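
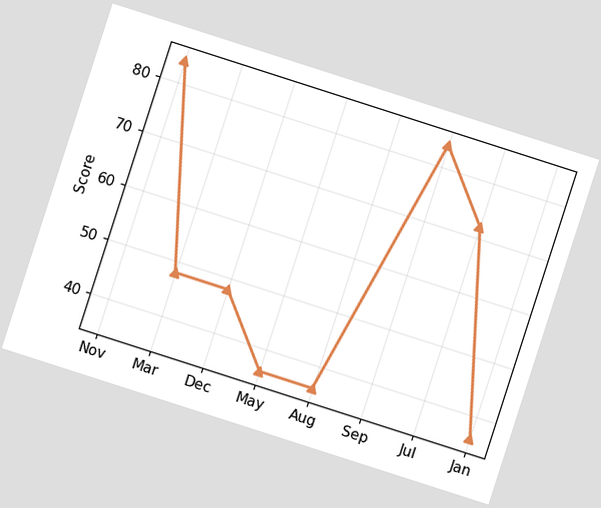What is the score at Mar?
48

The chart is tilted about 18° clockwise. At Mar, the line is at 48.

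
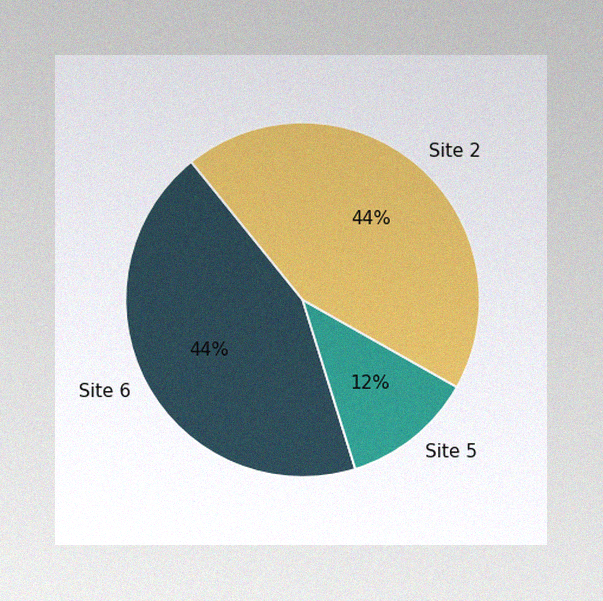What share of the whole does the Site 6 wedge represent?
44%

The image has some photo noise and uneven lighting. The Site 6 slice takes up 44% of the pie.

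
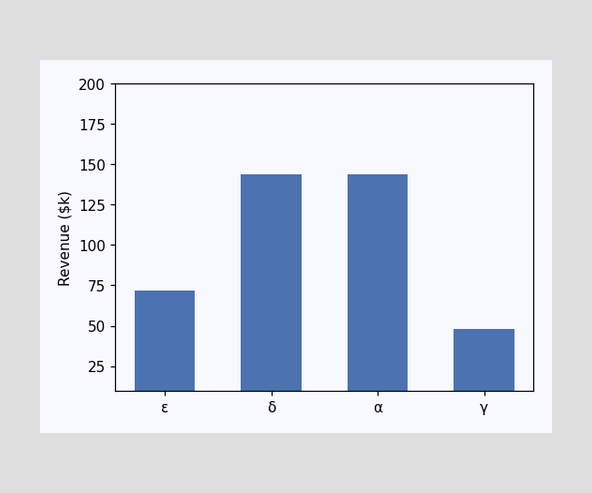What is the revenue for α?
Reading along the chart's y-axis, the α bar reaches $144k.

$144k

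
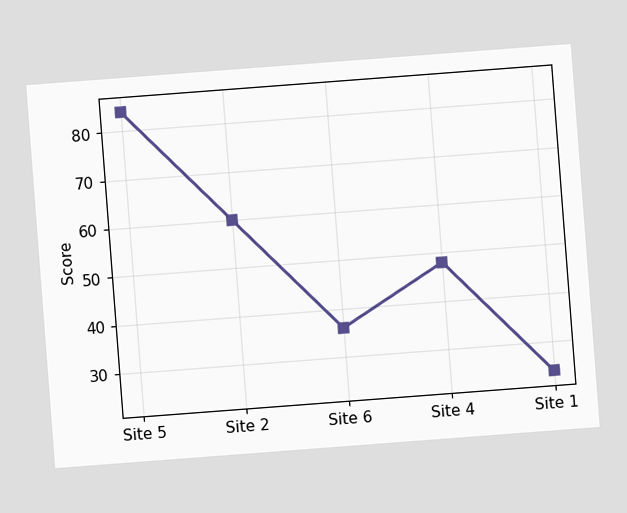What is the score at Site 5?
84

The chart is tilted about 4° counter-clockwise. At Site 5, the line is at 84.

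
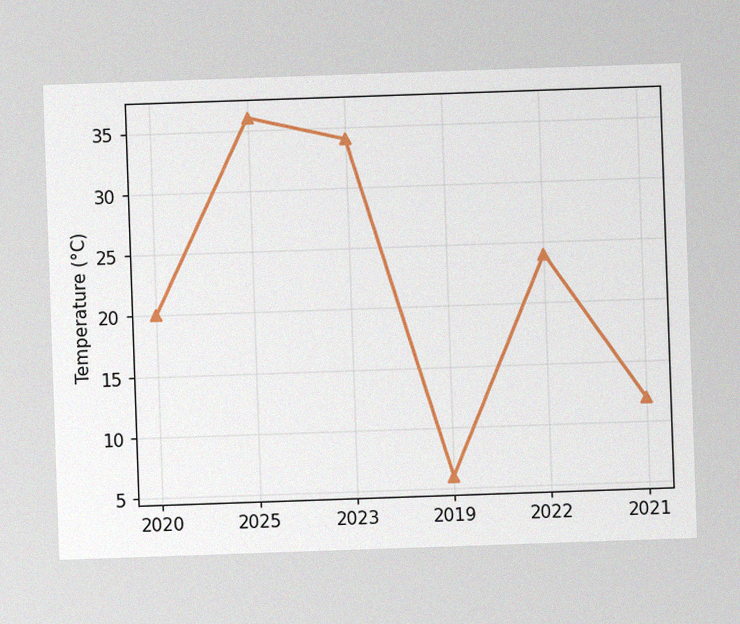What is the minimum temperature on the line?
The image has some photo noise and uneven lighting. The lowest point is at 2019, and reading across to the y-axis gives 6°C.

6°C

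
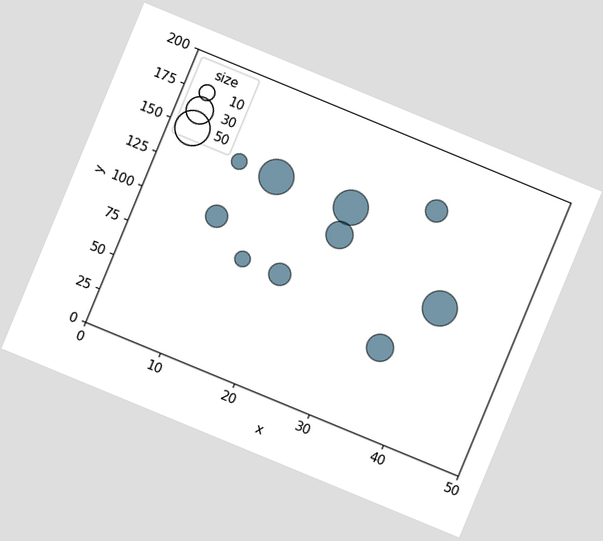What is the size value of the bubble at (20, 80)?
20

The chart is tilted about 22° clockwise. Matching the bubble at (20, 80) against the size legend gives 20.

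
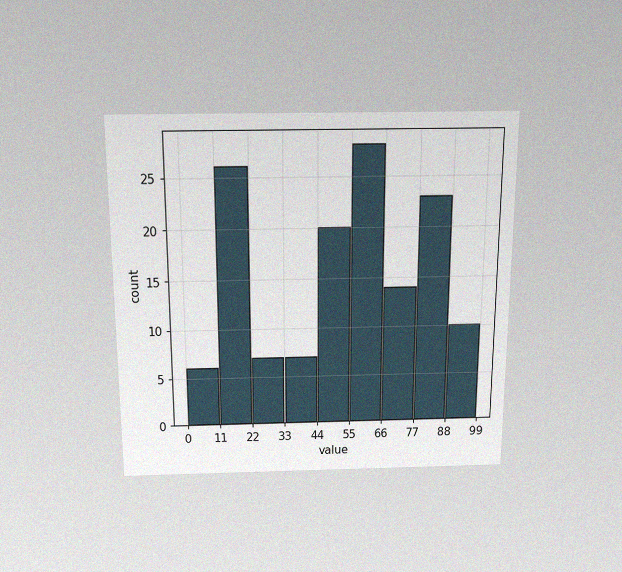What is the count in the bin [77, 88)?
23

The chart is viewed slightly from above, with some photo noise. The [77, 88) bin has height 23.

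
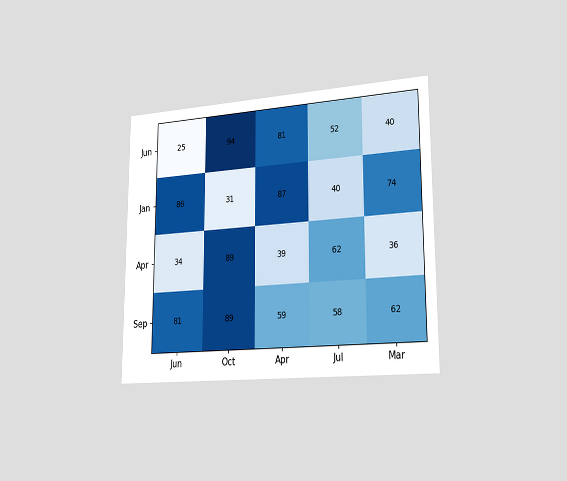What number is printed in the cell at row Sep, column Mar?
62

The chart is viewed slightly from the right. The (Sep, Mar) cell reads 62.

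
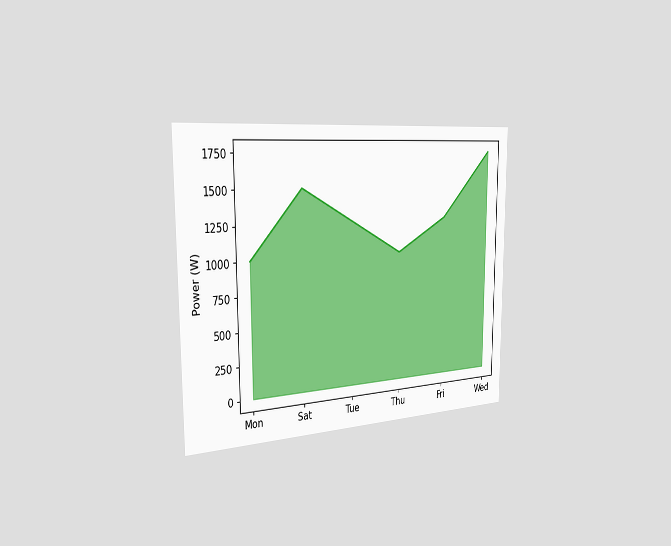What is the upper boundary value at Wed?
The chart is viewed slightly from the left. At Wed the upper boundary is at 1750W.

1750W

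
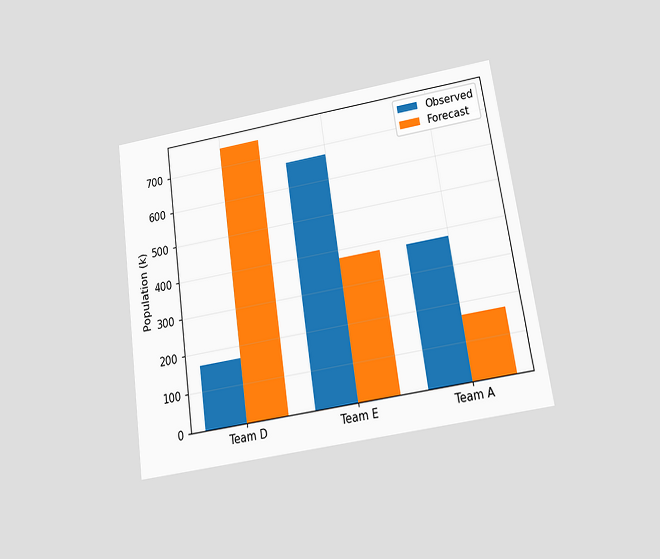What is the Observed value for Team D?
The chart is tilted about 8° counter-clockwise and viewed slightly from below. The Observed bar at Team D reaches 168k on the y-axis.

168k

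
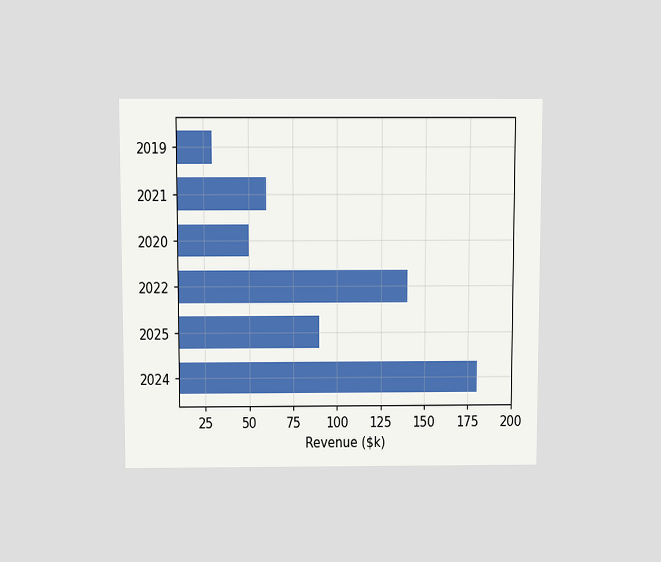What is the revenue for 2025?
$90k

The chart is viewed slightly from above. Reading along the chart's x-axis, the 2025 bar reaches $90k.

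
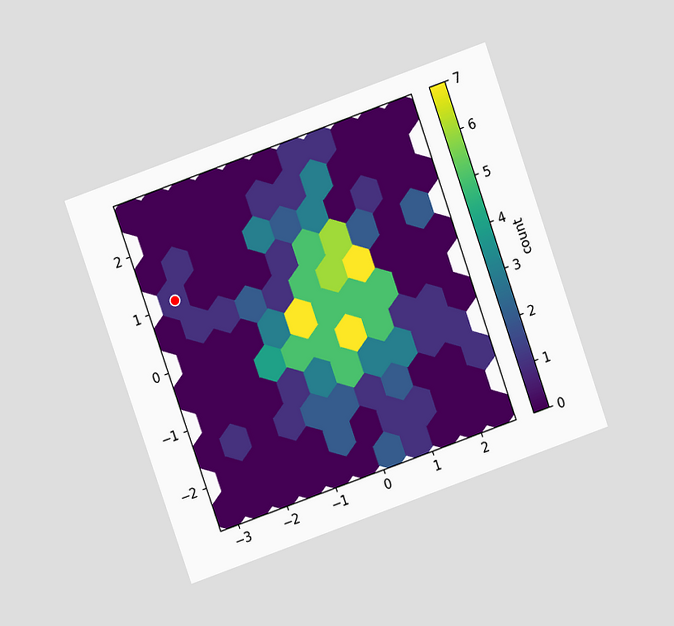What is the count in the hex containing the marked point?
The chart is tilted about 19° counter-clockwise and viewed at a slight angle. The marked hex reads 1 on the colorbar.

1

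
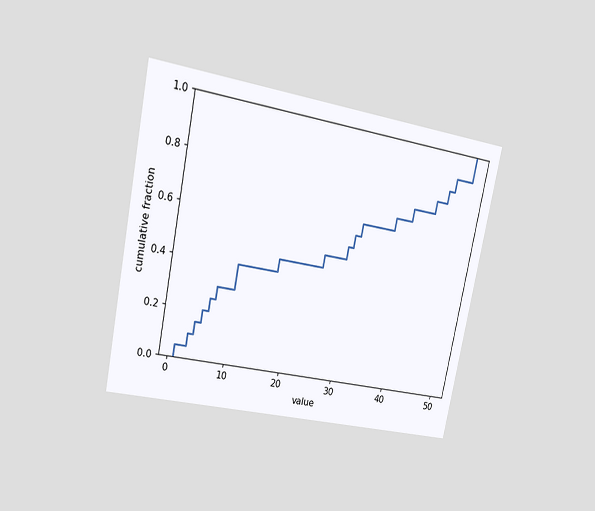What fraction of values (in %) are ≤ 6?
The chart is tilted about 11° clockwise and viewed at a slight angle. At x=6 the ECDF step is at 25%.

25%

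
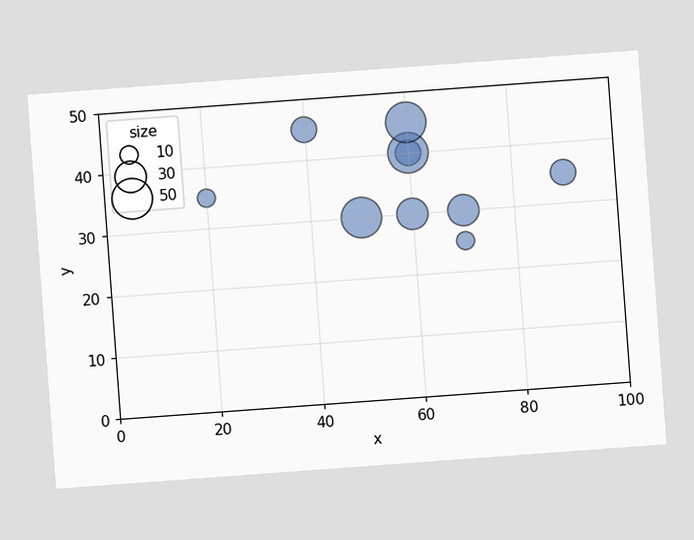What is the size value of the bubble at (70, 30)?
The chart is tilted about 4° counter-clockwise. Matching the bubble at (70, 30) against the size legend gives 30.

30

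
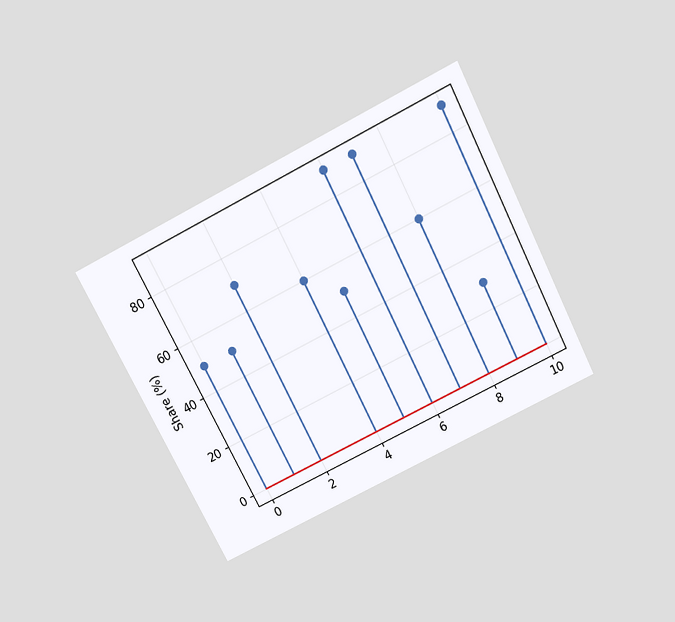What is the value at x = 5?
50%

The chart is tilted about 27° counter-clockwise and viewed slightly from above. The stem at x=5 reaches 50%.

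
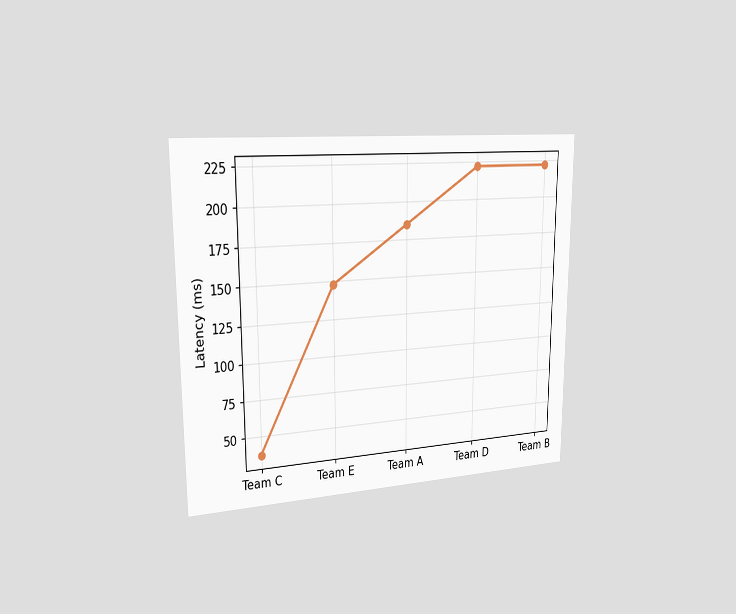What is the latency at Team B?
The chart is viewed slightly from the left. At Team B, the line is at 222ms.

222ms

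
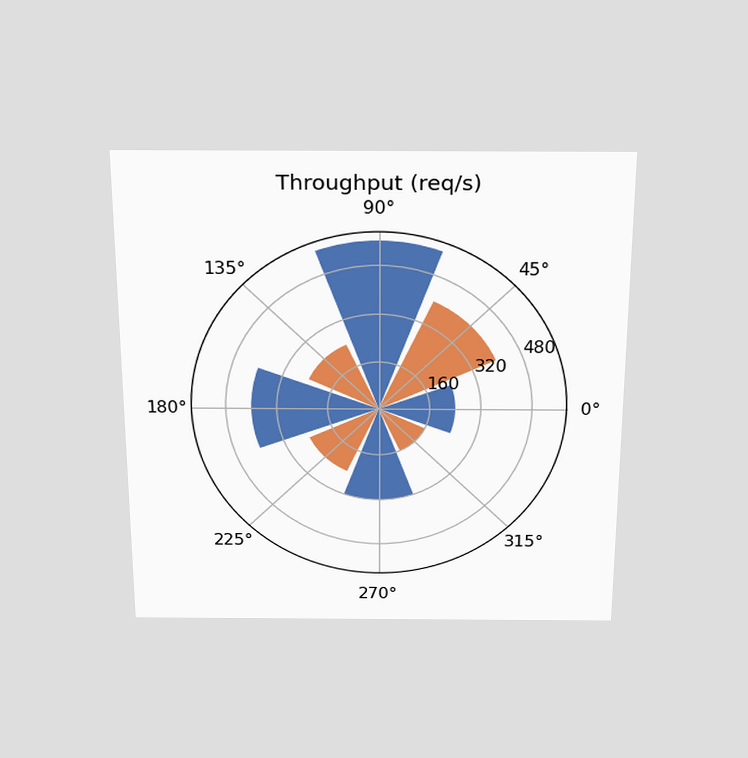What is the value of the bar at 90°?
The chart is viewed slightly from above. The bar at 90° reaches 560req/s on the radial axis.

560req/s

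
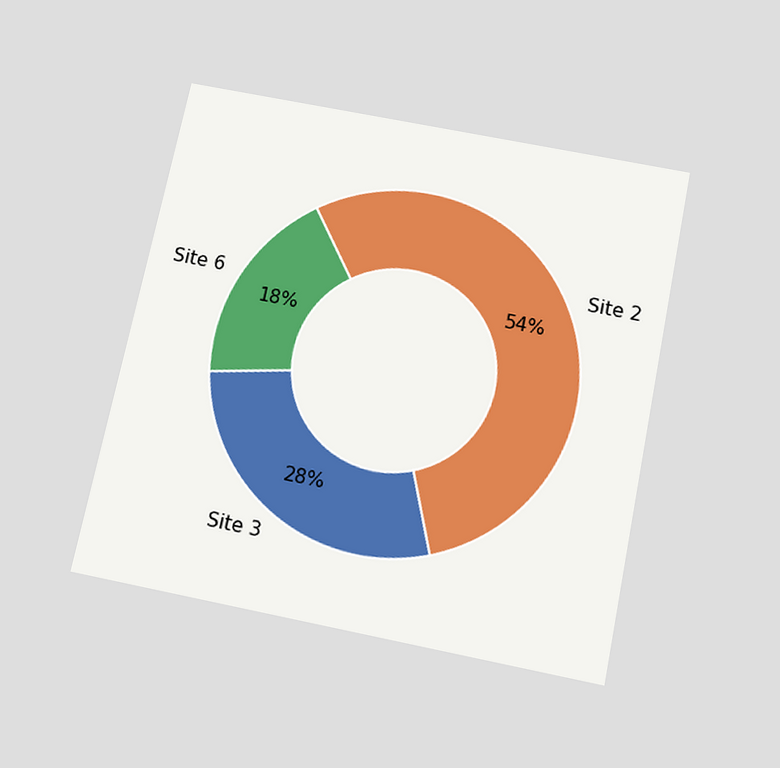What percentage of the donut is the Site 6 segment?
18%

The chart is tilted about 12° clockwise and viewed slightly from below. The Site 6 segment takes up 18% of the ring.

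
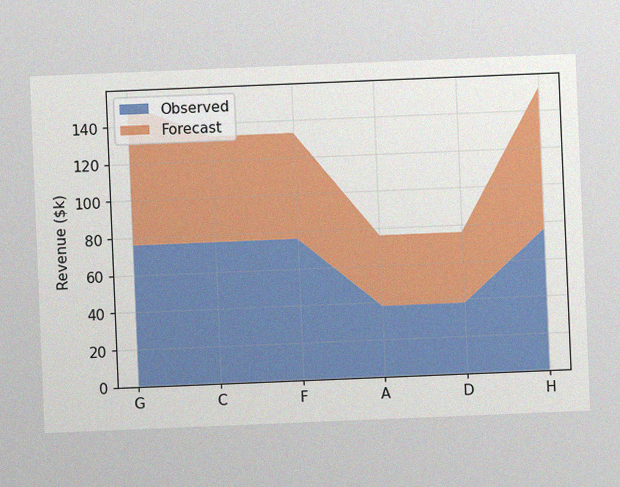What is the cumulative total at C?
$133k

The chart is tilted about 2° counter-clockwise, with some photo noise. The stacked total at C reaches $133k.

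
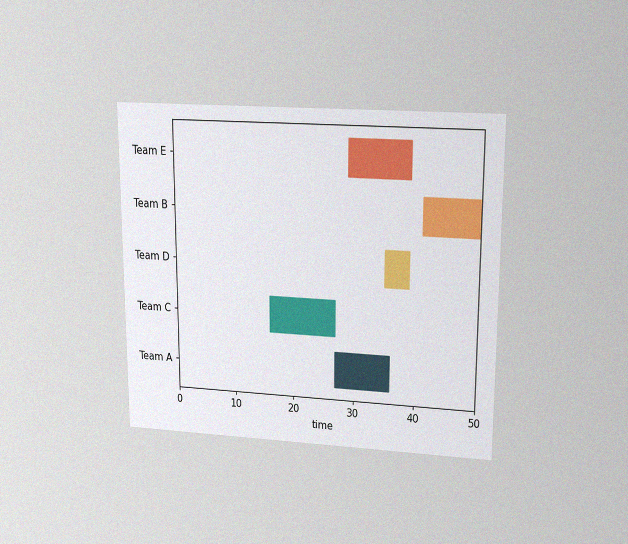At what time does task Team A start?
The chart is viewed slightly from above, with some photo noise. The Team A bar begins at t=27.

27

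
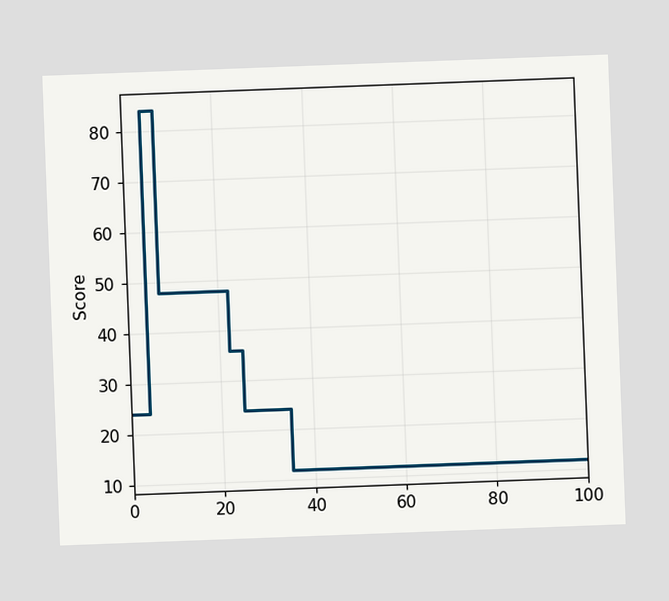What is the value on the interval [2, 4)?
24

The chart is tilted about 2° counter-clockwise. On [2, 4) the step sits at 24.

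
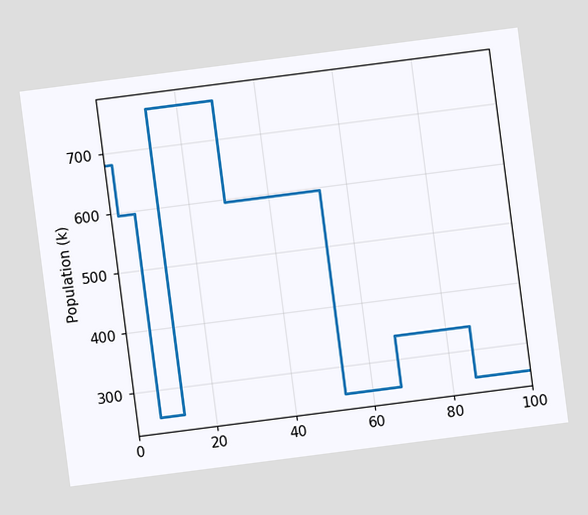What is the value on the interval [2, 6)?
595k

The chart is tilted about 7° counter-clockwise. On [2, 6) the step sits at 595k.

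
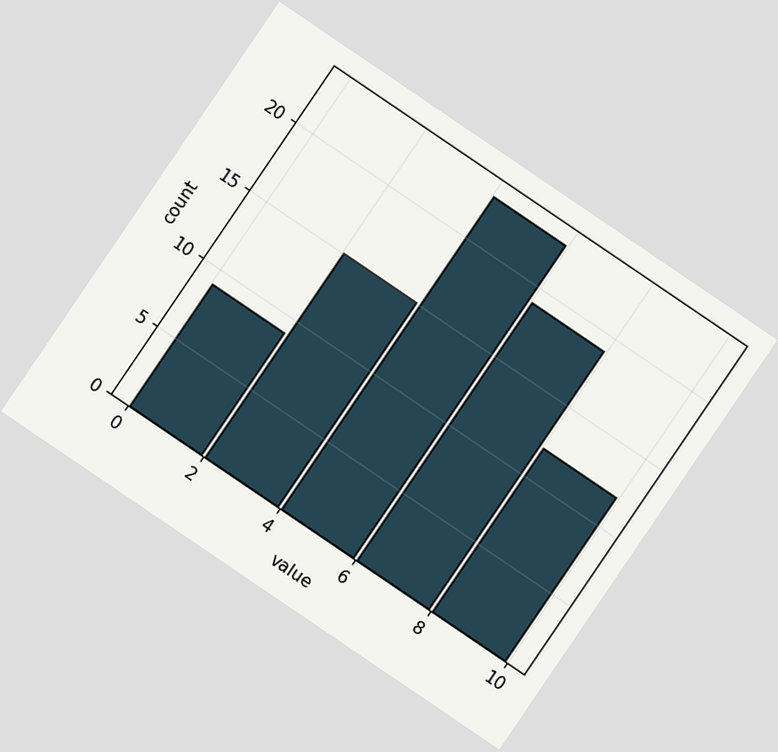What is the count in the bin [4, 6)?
The chart is tilted about 34° clockwise. The [4, 6) bin has height 23.

23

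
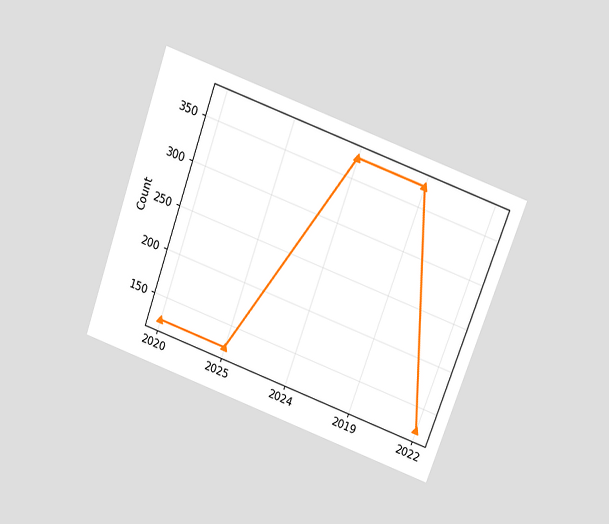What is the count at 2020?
124

The chart is tilted about 20° clockwise and viewed slightly from above. At 2020, the line is at 124.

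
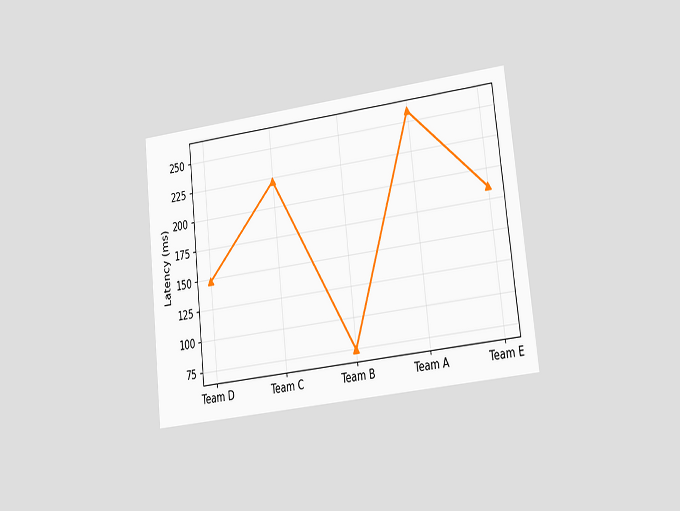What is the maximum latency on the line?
259ms

The chart is tilted about 6° counter-clockwise and viewed at a slight angle. The highest point is at Team A, and reading across to the y-axis gives 259ms.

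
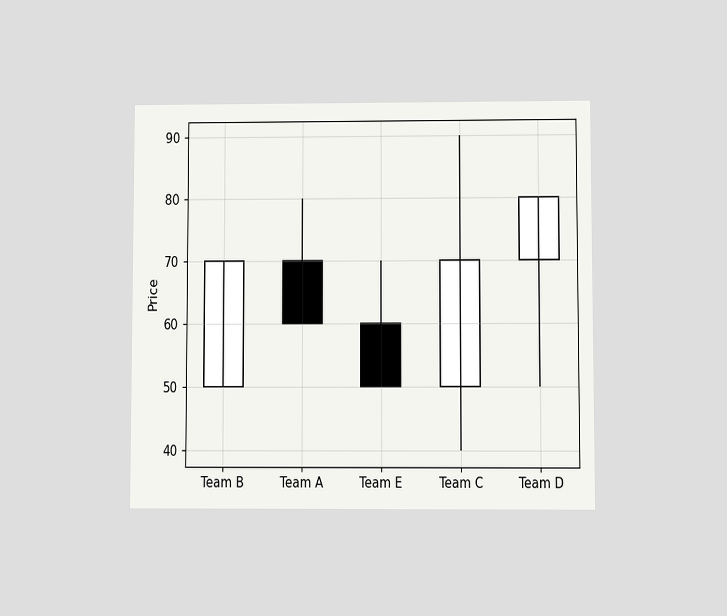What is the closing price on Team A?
The chart is viewed at a slight angle. The Team A candle closes at 60.

60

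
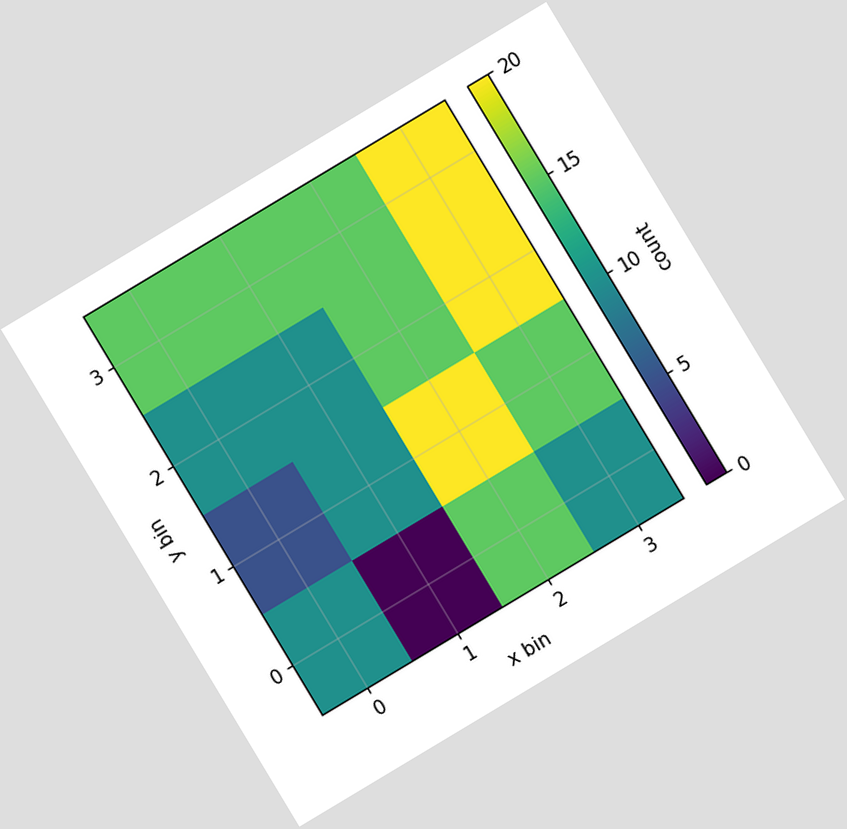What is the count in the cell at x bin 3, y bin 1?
15

The chart is tilted about 31° counter-clockwise. Matching the cell (3, 1) against the colorbar gives 15.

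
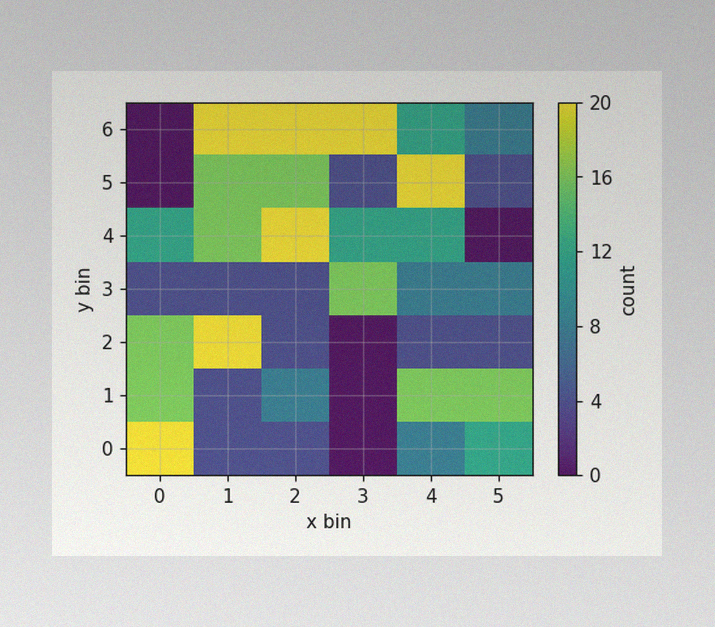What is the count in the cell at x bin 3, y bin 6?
20

The image has some photo noise and uneven lighting. Matching the cell (3, 6) against the colorbar gives 20.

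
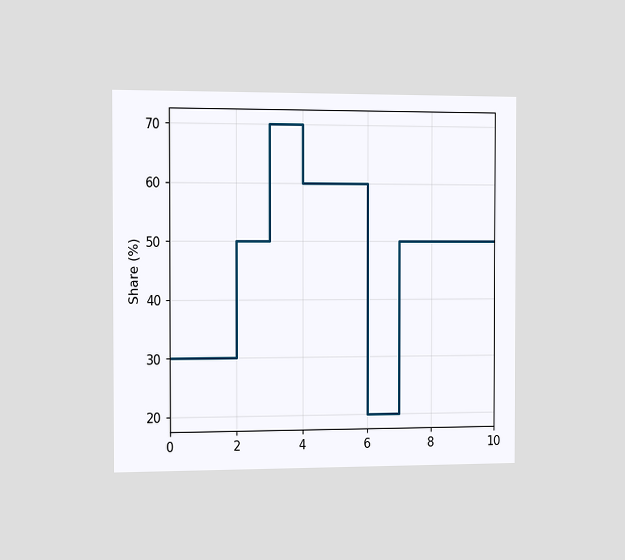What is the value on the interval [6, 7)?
The chart is viewed slightly from the left. On [6, 7) the step sits at 20%.

20%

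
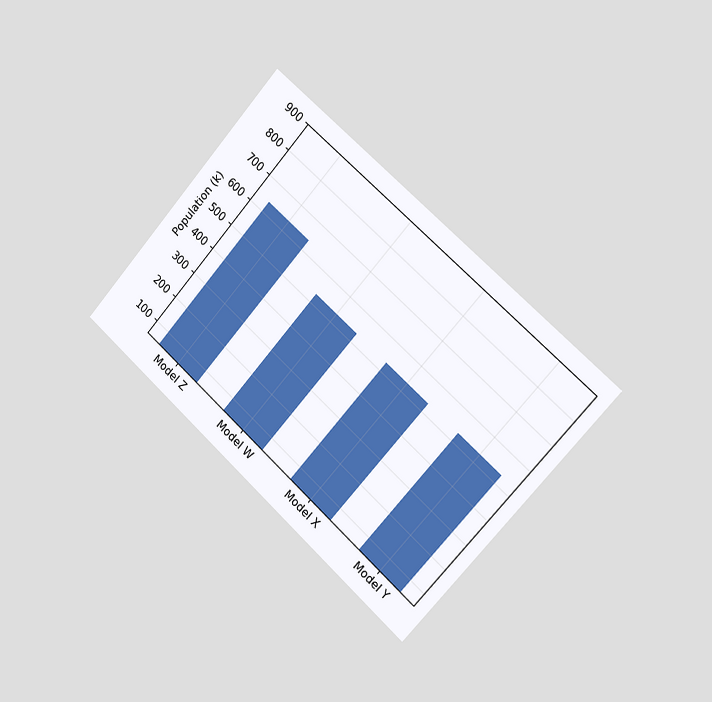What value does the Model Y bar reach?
530k

The chart is tilted about 42° clockwise and viewed slightly from the right. Reading along the chart's y-axis, the Model Y bar reaches 530k.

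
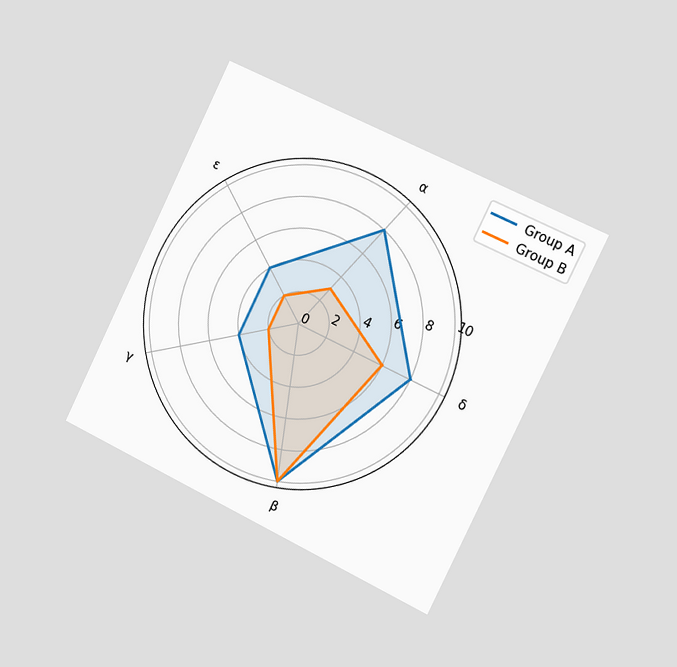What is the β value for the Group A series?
The chart is tilted about 26° clockwise and viewed slightly from the right. On the β axis, Group A reaches 10.

10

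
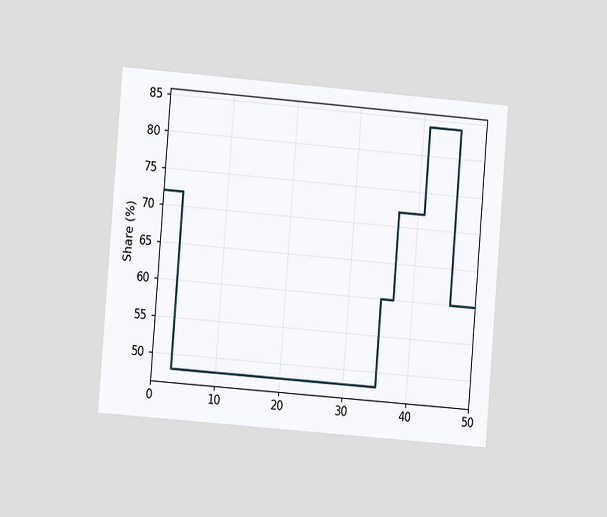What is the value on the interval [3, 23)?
The chart is tilted about 5° clockwise and viewed at a slight angle. On [3, 23) the step sits at 48%.

48%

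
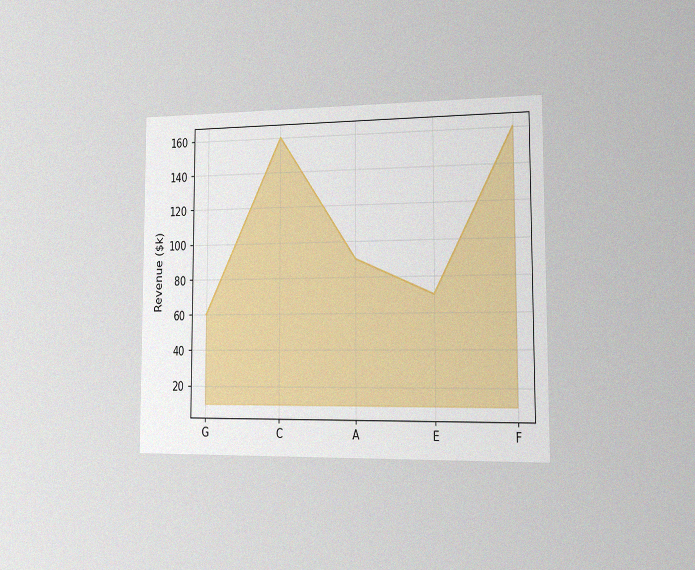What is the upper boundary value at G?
$60k

The chart is viewed slightly from the right, with some photo noise. At G the upper boundary is at $60k.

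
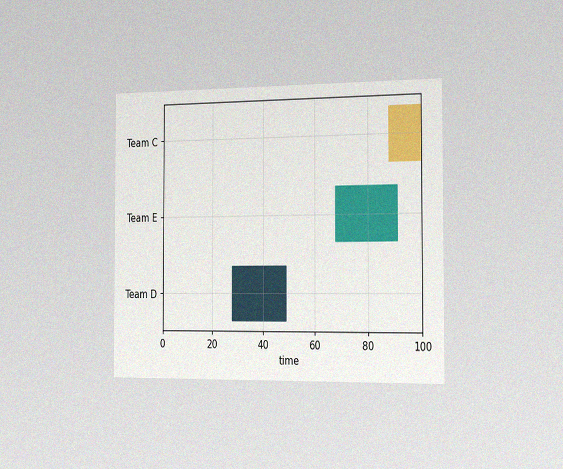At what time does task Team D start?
The chart is viewed slightly from the right, with some photo noise. The Team D bar begins at t=28.

28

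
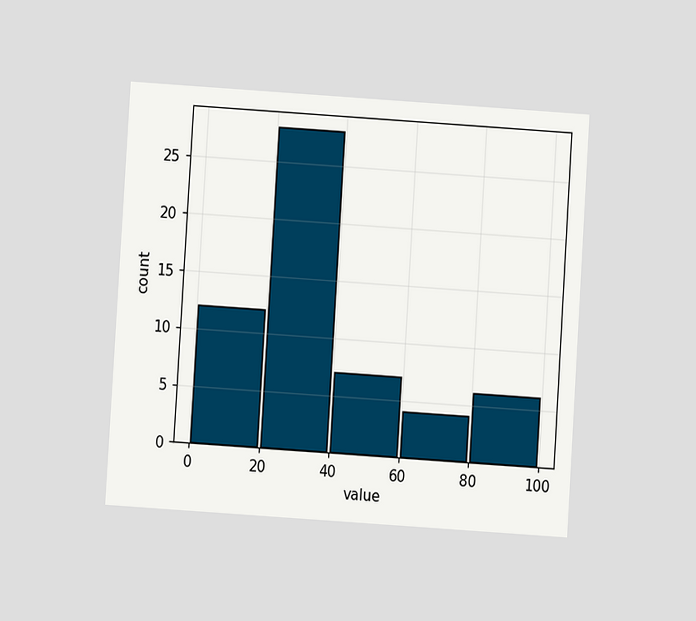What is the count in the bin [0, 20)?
12

The chart is tilted about 4° clockwise and viewed at a slight angle. The [0, 20) bin has height 12.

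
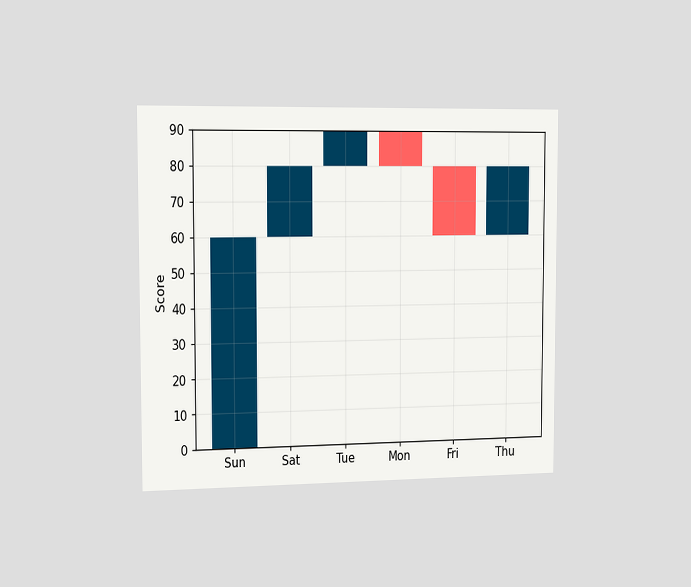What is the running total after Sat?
80

The chart is viewed slightly from the left. After Sat the running total reaches 80.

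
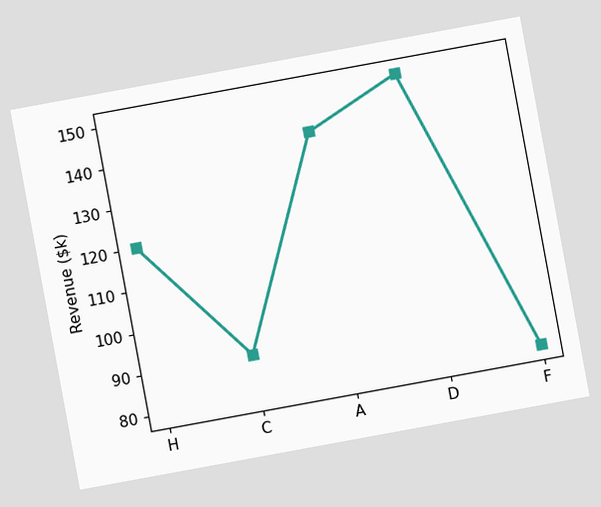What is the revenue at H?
The chart is tilted about 10° counter-clockwise. At H, the line is at $120k.

$120k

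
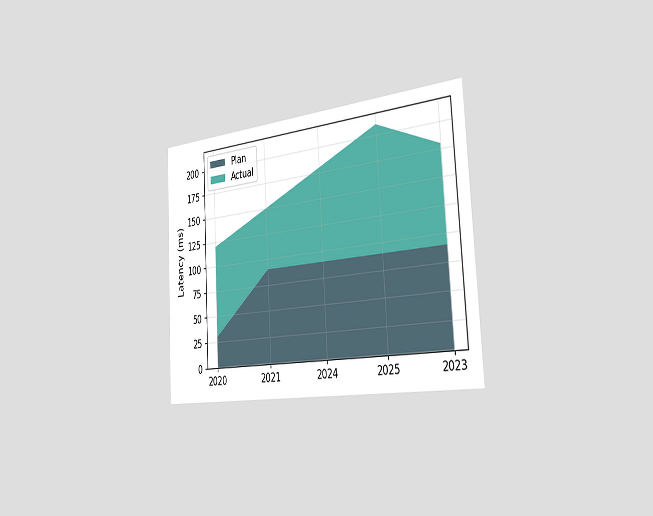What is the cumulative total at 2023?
The chart is tilted about 3° counter-clockwise and viewed slightly from the right. The stacked total at 2023 reaches 180ms.

180ms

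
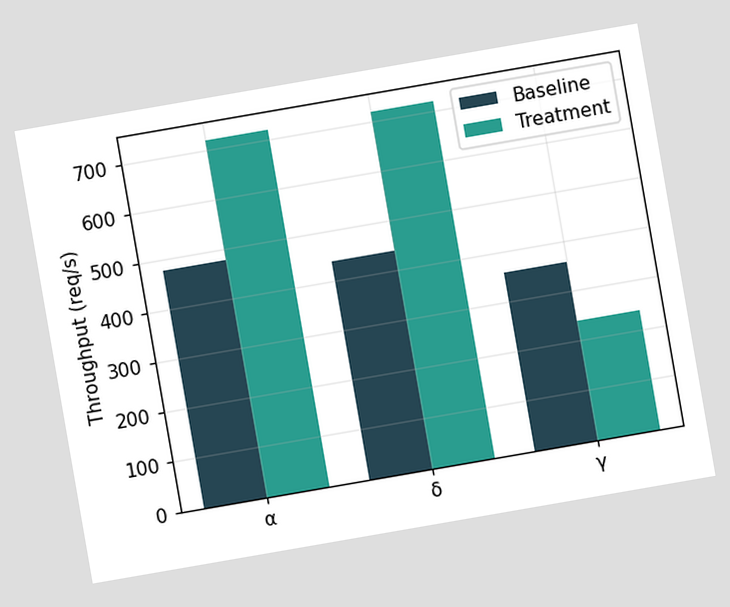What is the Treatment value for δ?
The chart is tilted about 10° counter-clockwise. The Treatment bar at δ reaches 720req/s on the y-axis.

720req/s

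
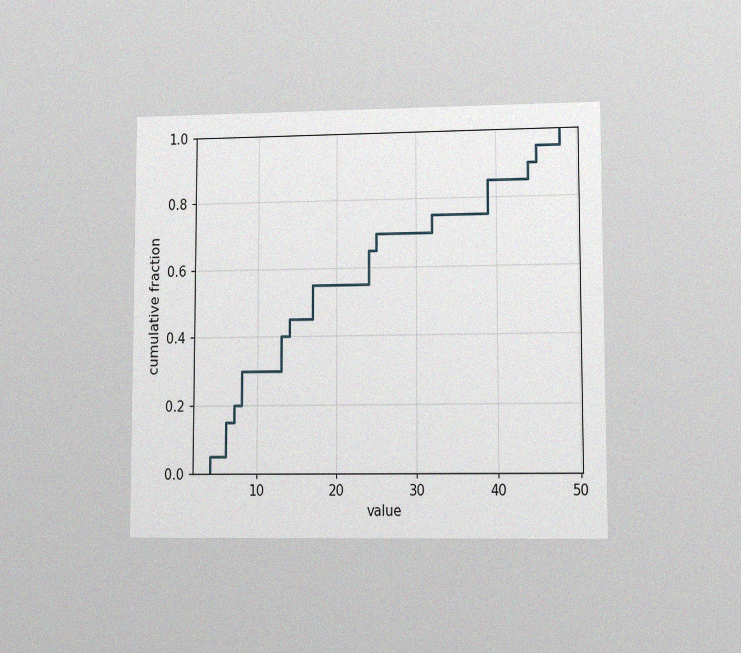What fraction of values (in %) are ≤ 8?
30%

The chart is viewed at a slight angle, with some photo noise. At x=8 the ECDF step is at 30%.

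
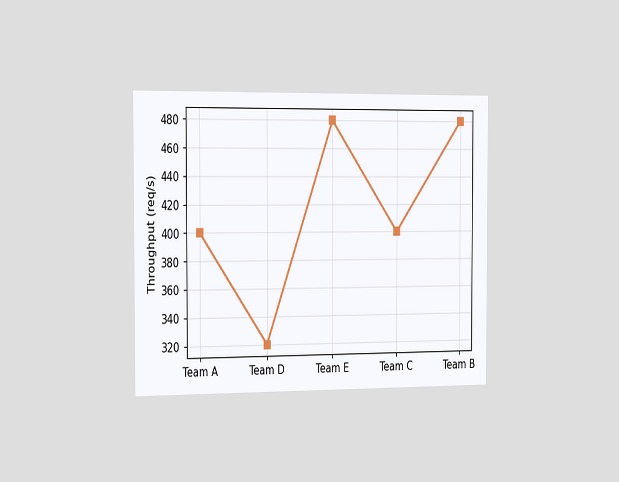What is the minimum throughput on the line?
320req/s

The chart is viewed slightly from the left. The lowest point is at Team D, and reading across to the y-axis gives 320req/s.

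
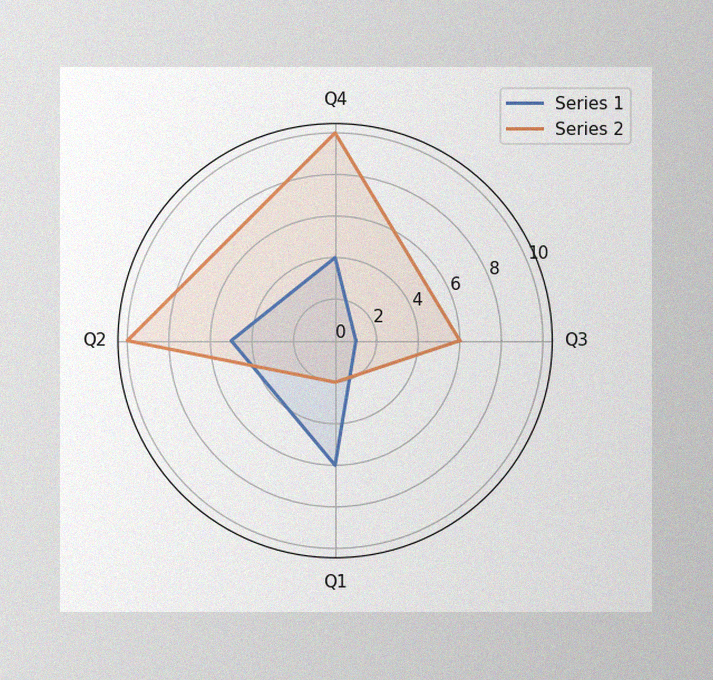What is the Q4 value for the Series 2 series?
10

The image has some photo noise and uneven lighting. On the Q4 axis, Series 2 reaches 10.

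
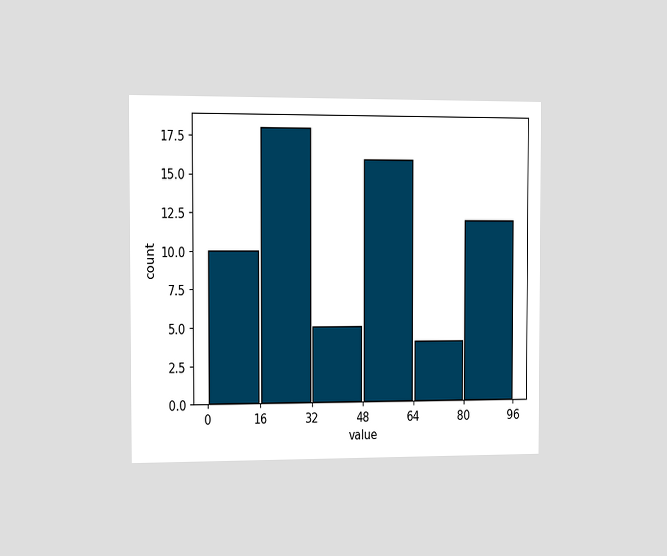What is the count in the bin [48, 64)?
16

The chart is viewed slightly from the left. The [48, 64) bin has height 16.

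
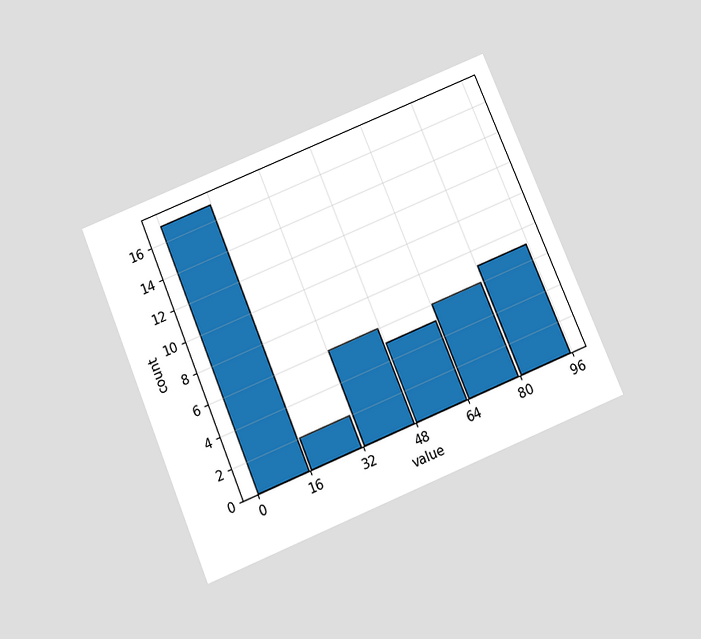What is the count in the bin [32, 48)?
6

The chart is tilted about 22° counter-clockwise and viewed slightly from below. The [32, 48) bin has height 6.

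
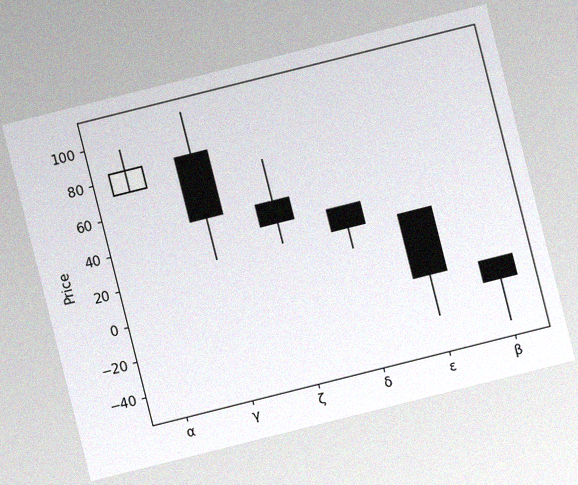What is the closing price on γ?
48

The chart is tilted about 14° counter-clockwise, with some photo noise. The γ candle closes at 48.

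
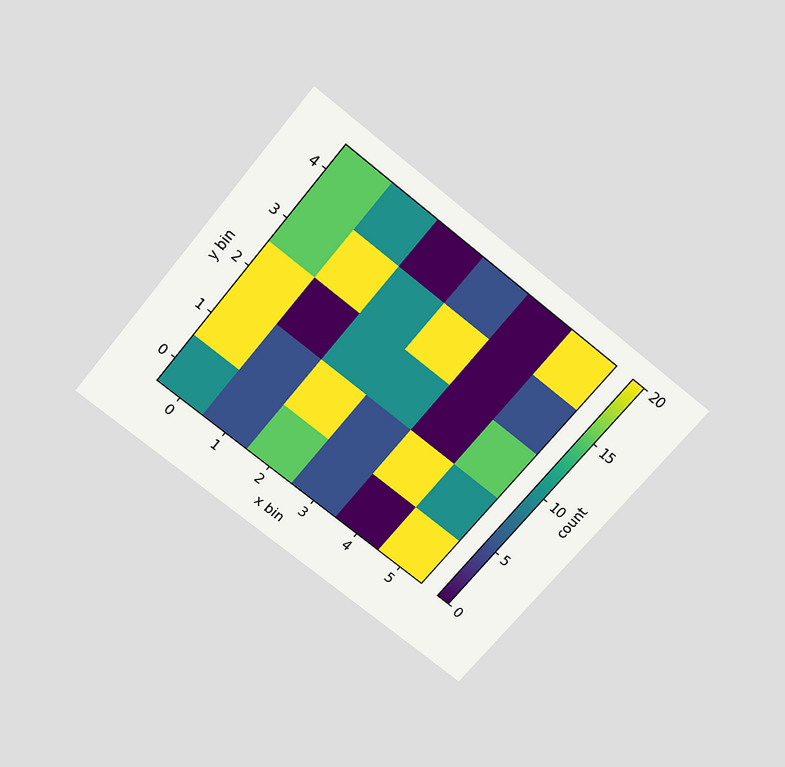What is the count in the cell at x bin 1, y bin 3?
The chart is tilted about 39° clockwise and viewed slightly from above. Matching the cell (1, 3) against the colorbar gives 20.

20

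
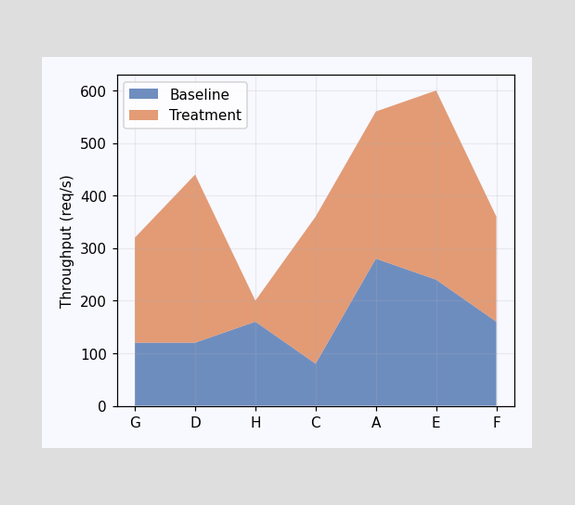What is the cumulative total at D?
The stacked total at D reaches 440req/s.

440req/s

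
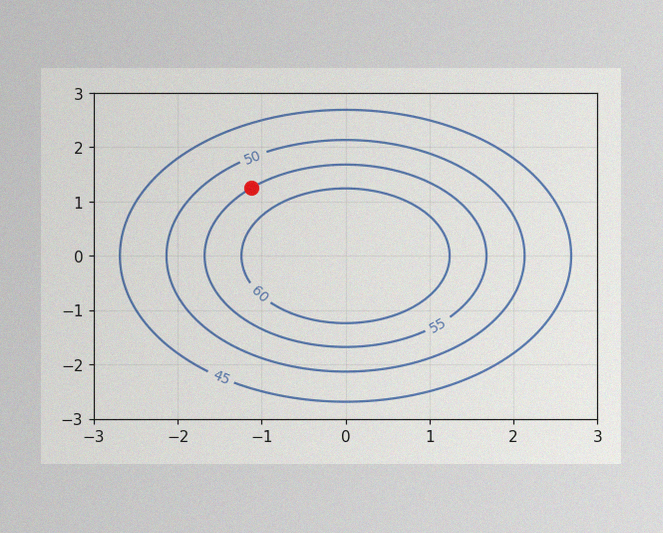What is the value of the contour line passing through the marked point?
55

The image has some photo noise and uneven lighting. The marked point sits on the contour labelled 55.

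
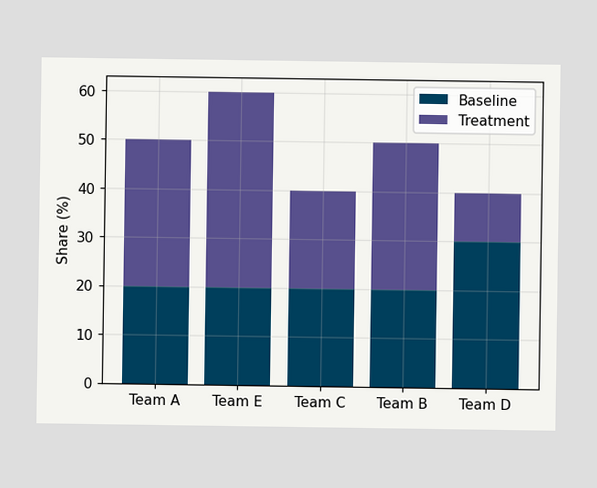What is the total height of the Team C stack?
The Team C stack's top reaches 40% on the y-axis.

40%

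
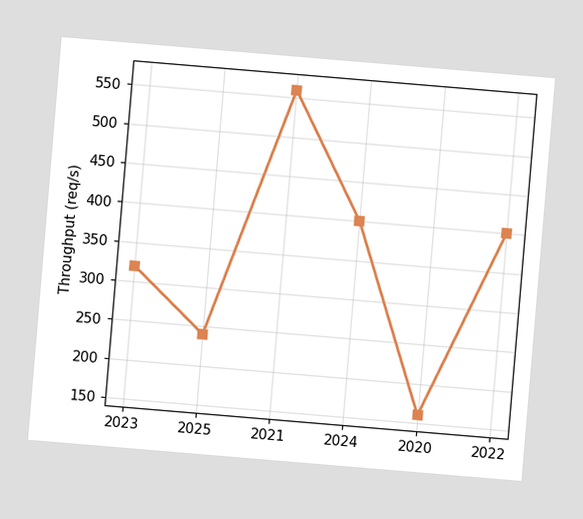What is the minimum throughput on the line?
160req/s

The chart is tilted about 5° clockwise. The lowest point is at 2020, and reading across to the y-axis gives 160req/s.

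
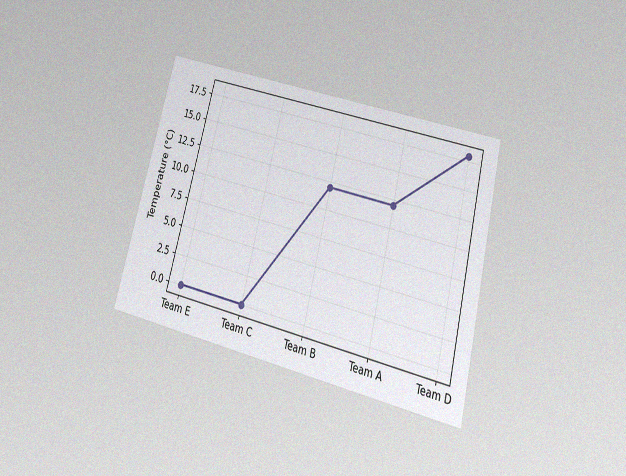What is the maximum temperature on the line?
The chart is tilted about 14° clockwise and viewed slightly from below, with some photo noise. The highest point is at Team D, and reading across to the y-axis gives 18°C.

18°C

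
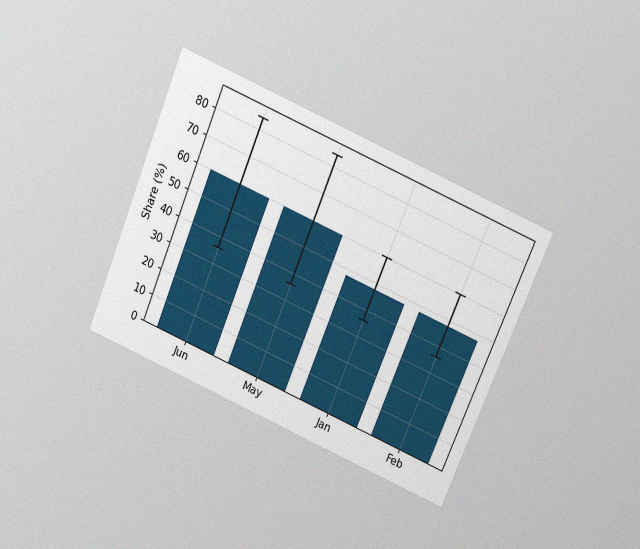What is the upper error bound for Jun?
84%

The chart is tilted about 23° clockwise and viewed slightly from above, with some photo noise. The Jun bar's upper whisker reaches 84%.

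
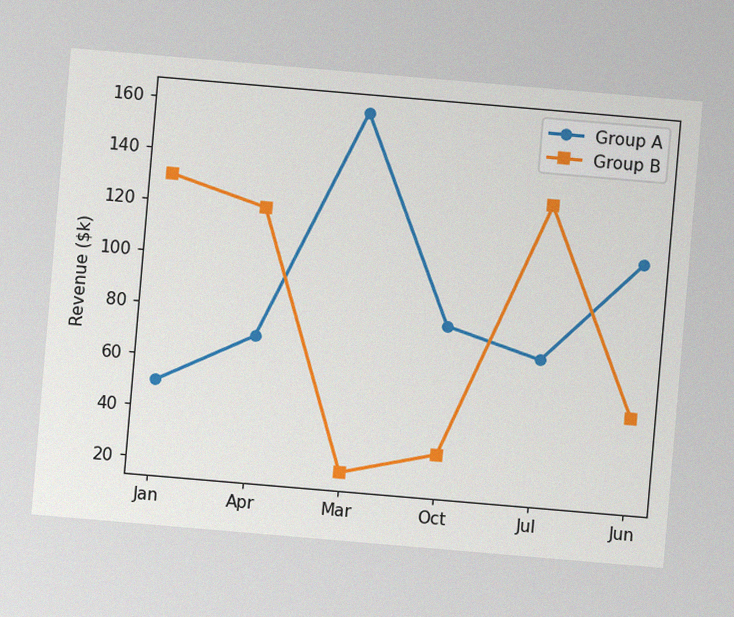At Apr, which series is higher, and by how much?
Group B, by $50k

The chart is tilted about 5° clockwise, with some photo noise. At Apr, Group B sits above the other line by $50k.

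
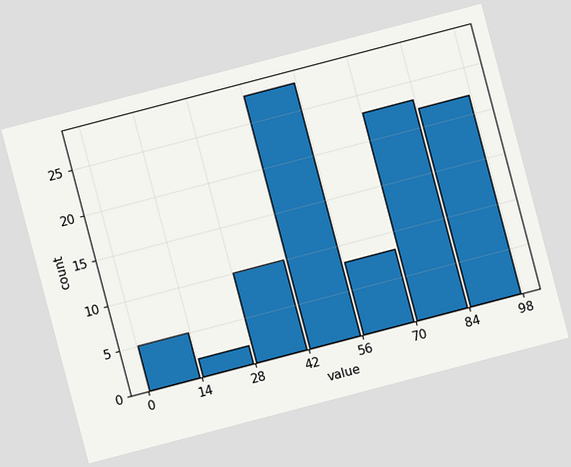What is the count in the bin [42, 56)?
The chart is tilted about 15° counter-clockwise. The [42, 56) bin has height 28.

28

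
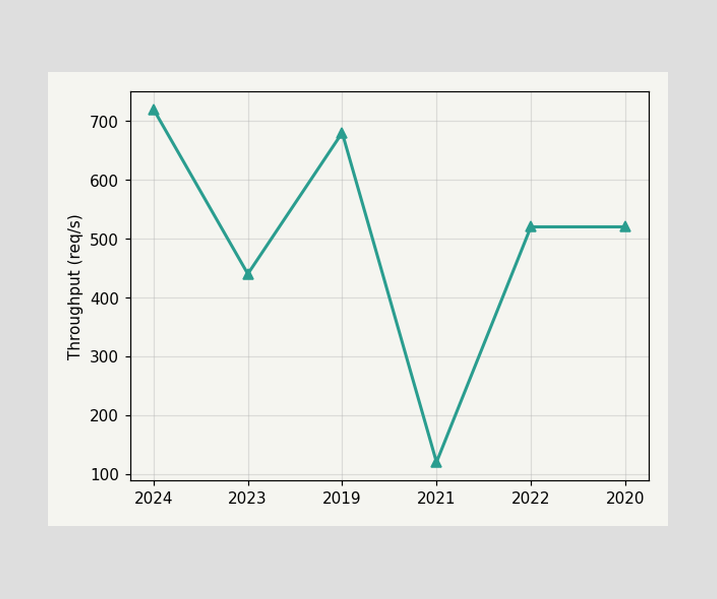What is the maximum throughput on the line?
720req/s

The highest point is at 2024, and reading across to the y-axis gives 720req/s.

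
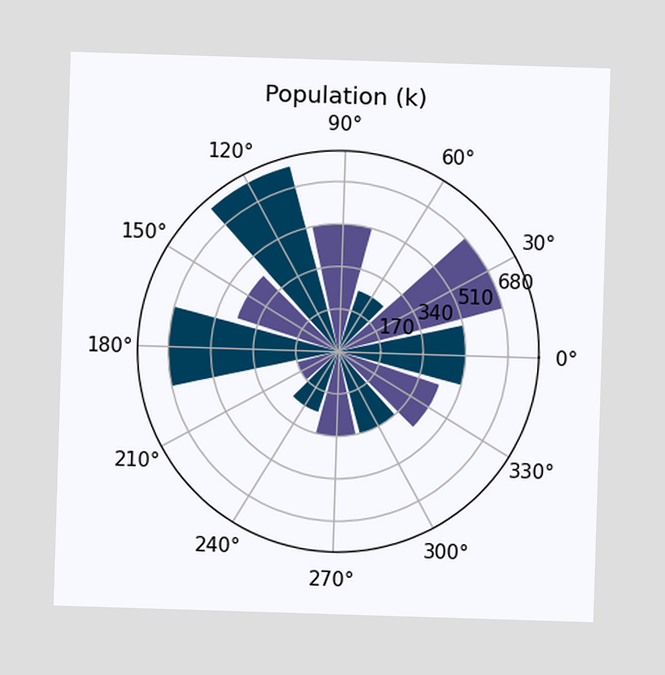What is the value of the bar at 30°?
The bar at 30° reaches 680k on the radial axis.

680k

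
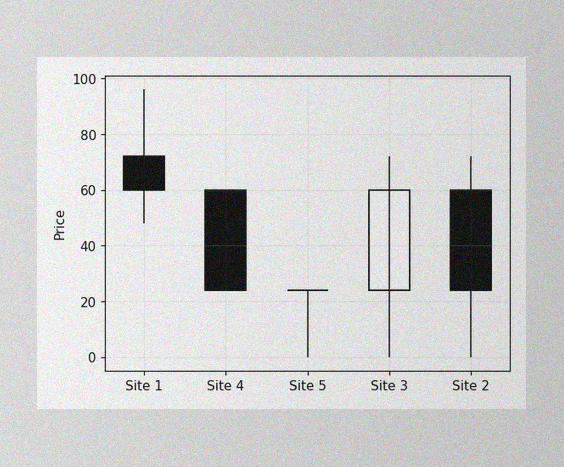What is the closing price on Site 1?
The image has some photo noise and uneven lighting. The Site 1 candle closes at 60.

60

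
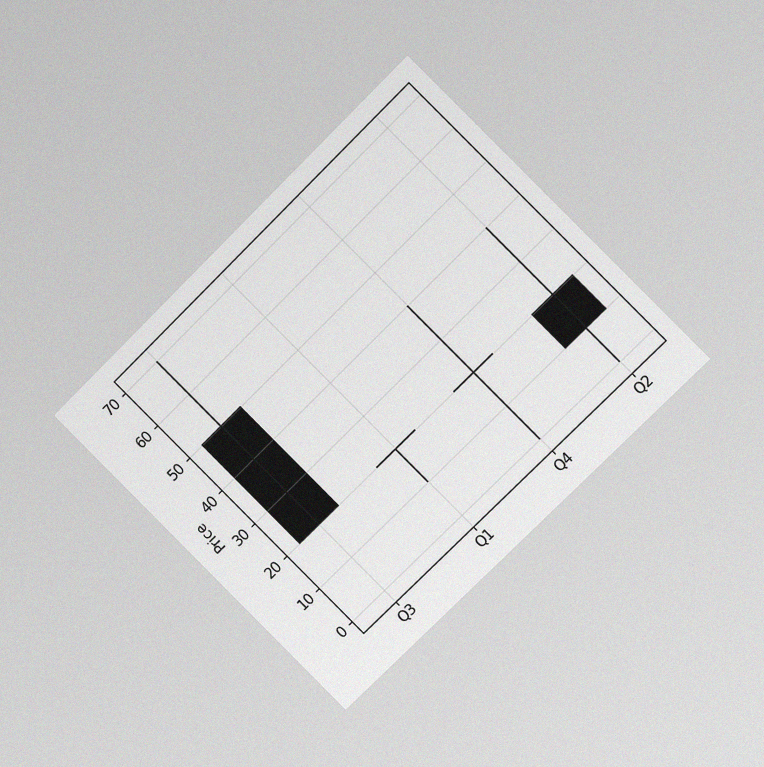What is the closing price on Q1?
20

The chart is tilted about 45° counter-clockwise and viewed at a slight angle, with some photo noise. The Q1 candle closes at 20.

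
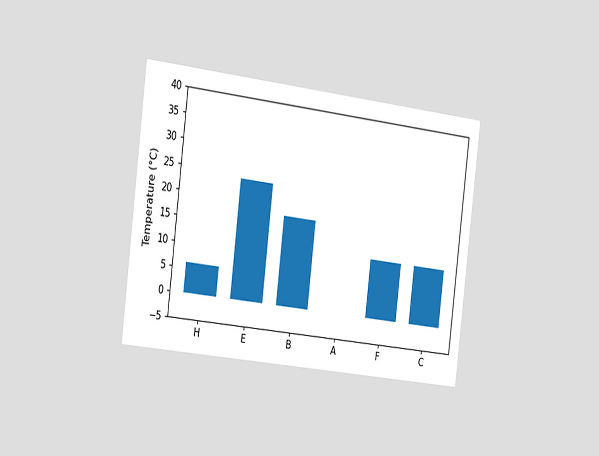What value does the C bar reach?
12°C

The chart is tilted about 7° clockwise and viewed slightly from the left. Reading along the chart's y-axis, the C bar reaches 12°C.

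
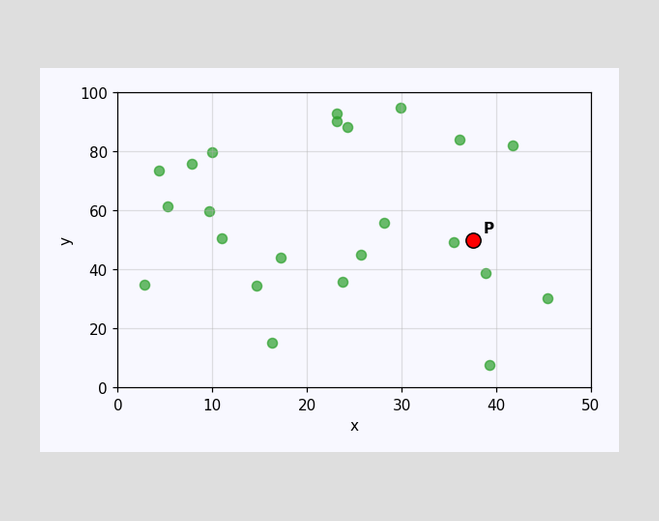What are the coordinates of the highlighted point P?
Following the gridlines from P to each axis, P sits at (37.5, 50).

(37.5, 50)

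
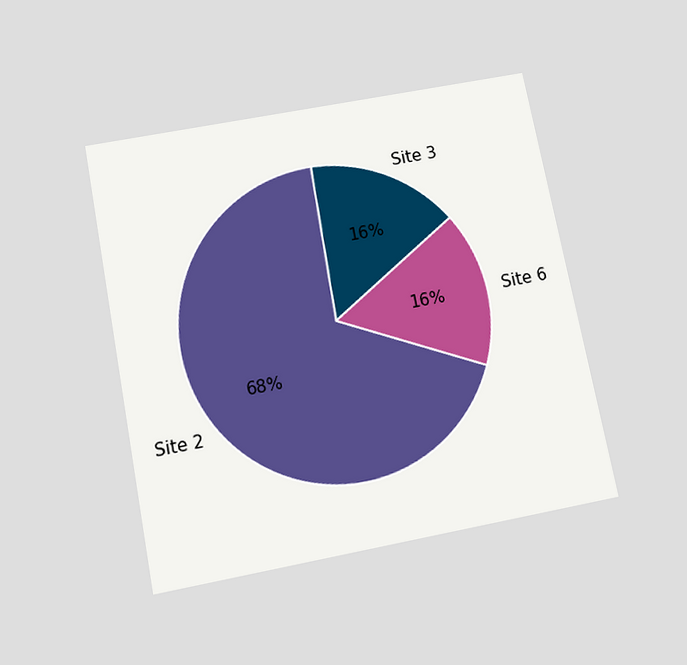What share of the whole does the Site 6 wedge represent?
16%

The chart is tilted about 11° counter-clockwise and viewed slightly from below. The Site 6 slice takes up 16% of the pie.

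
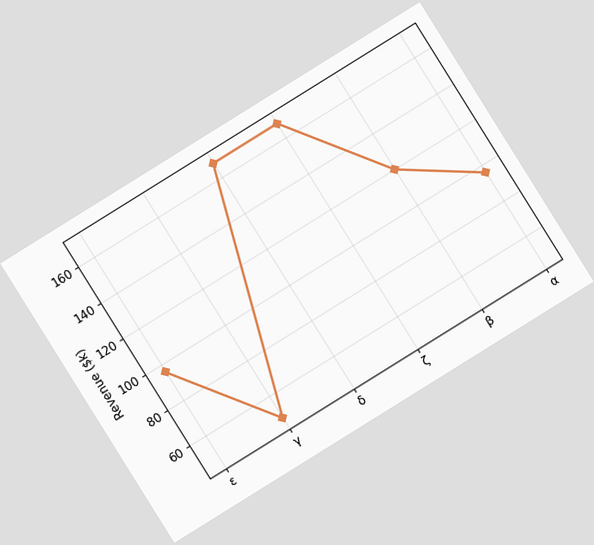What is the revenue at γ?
The chart is tilted about 32° counter-clockwise. At γ, the line is at $48k.

$48k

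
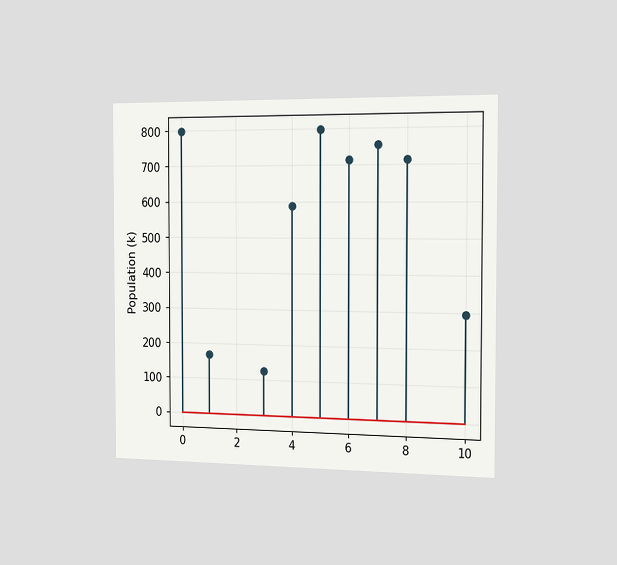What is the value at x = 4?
The chart is viewed slightly from the right. The stem at x=4 reaches 588k.

588k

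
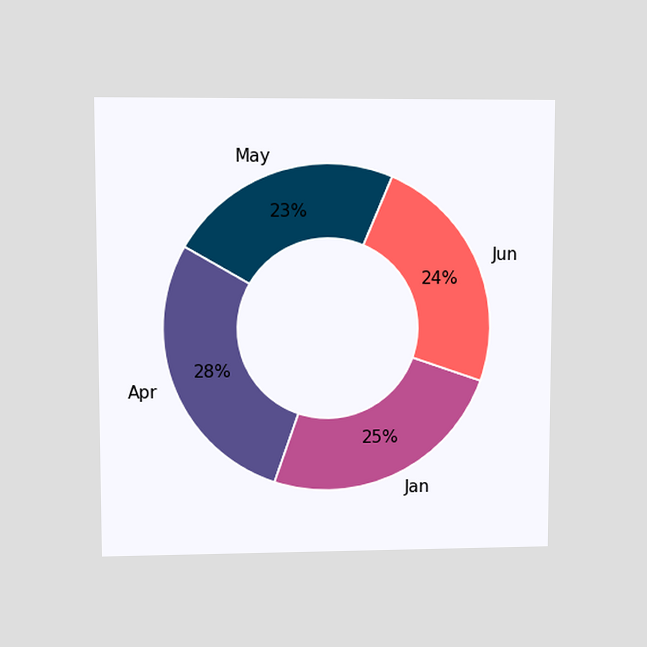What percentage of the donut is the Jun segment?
The chart is viewed at a slight angle. The Jun segment takes up 24% of the ring.

24%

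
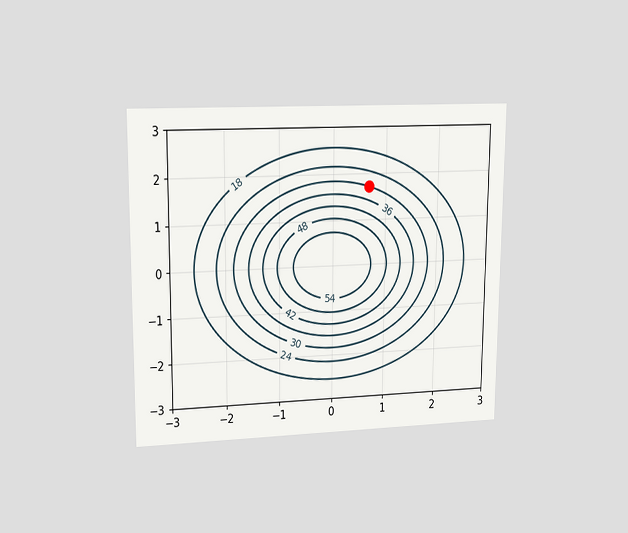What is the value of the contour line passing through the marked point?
30

The chart is viewed at a slight angle. The marked point sits on the contour labelled 30.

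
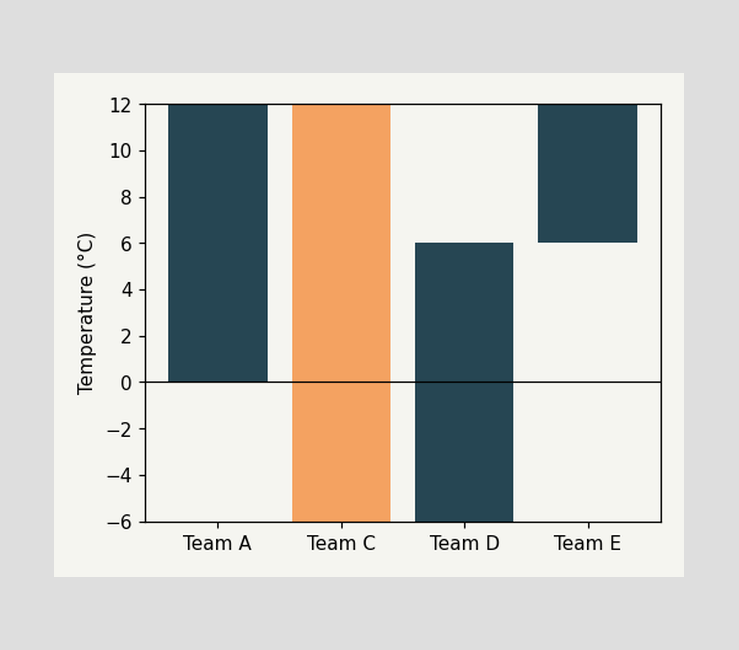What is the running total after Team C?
-6°C

After Team C the running total reaches -6°C.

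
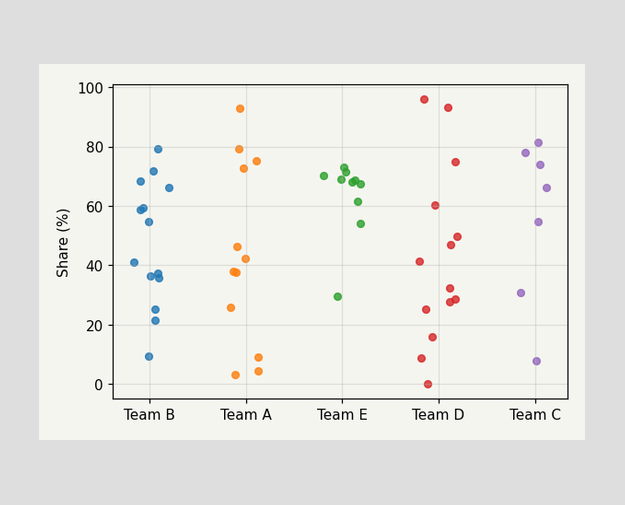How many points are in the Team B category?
14

Counting the markers in the Team B column gives 14.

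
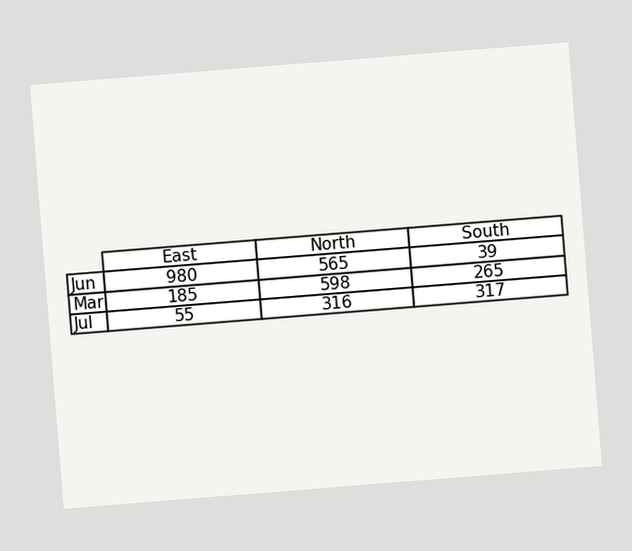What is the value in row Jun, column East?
980

The chart is tilted about 5° counter-clockwise. The (Jun, East) cell reads 980.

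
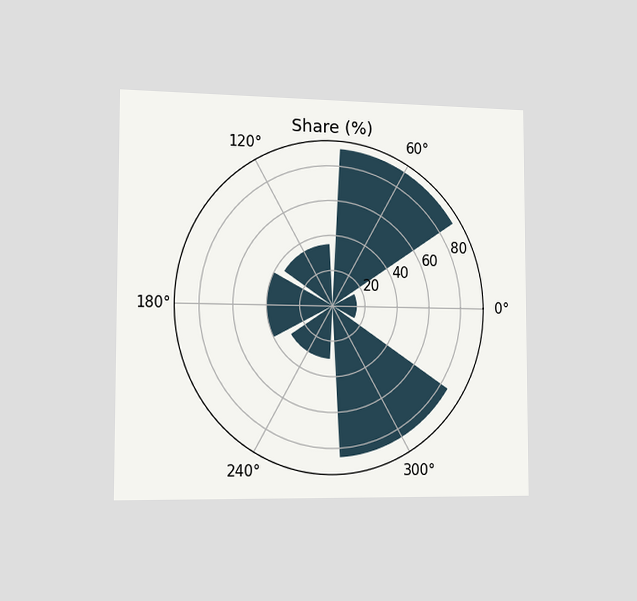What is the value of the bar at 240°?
30%

The chart is viewed slightly from the left. The bar at 240° reaches 30% on the radial axis.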